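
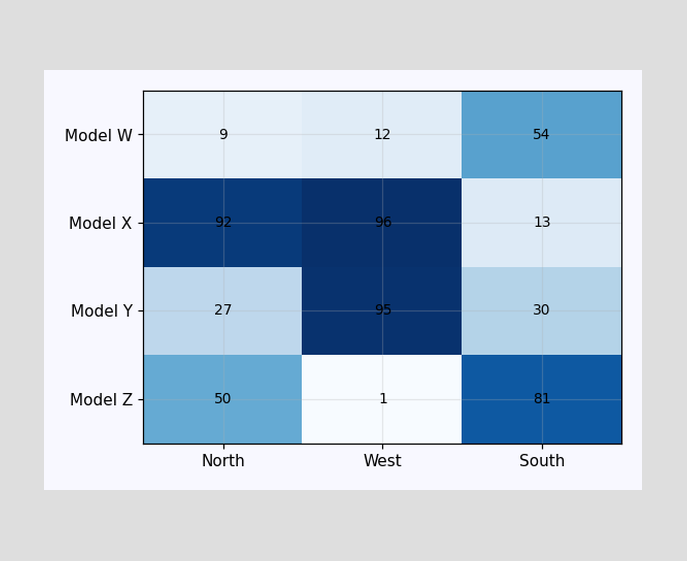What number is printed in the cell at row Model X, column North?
The (Model X, North) cell reads 92.

92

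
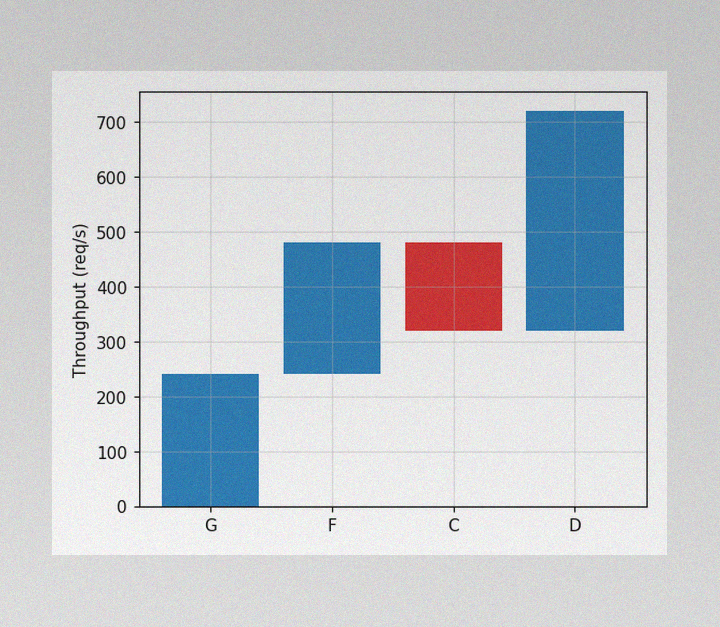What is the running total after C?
The image has some photo noise and uneven lighting. After C the running total reaches 320req/s.

320req/s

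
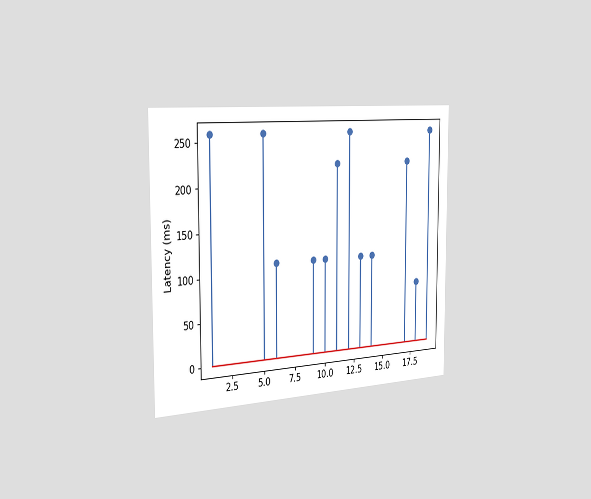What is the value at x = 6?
111ms

The chart is viewed slightly from the left. The stem at x=6 reaches 111ms.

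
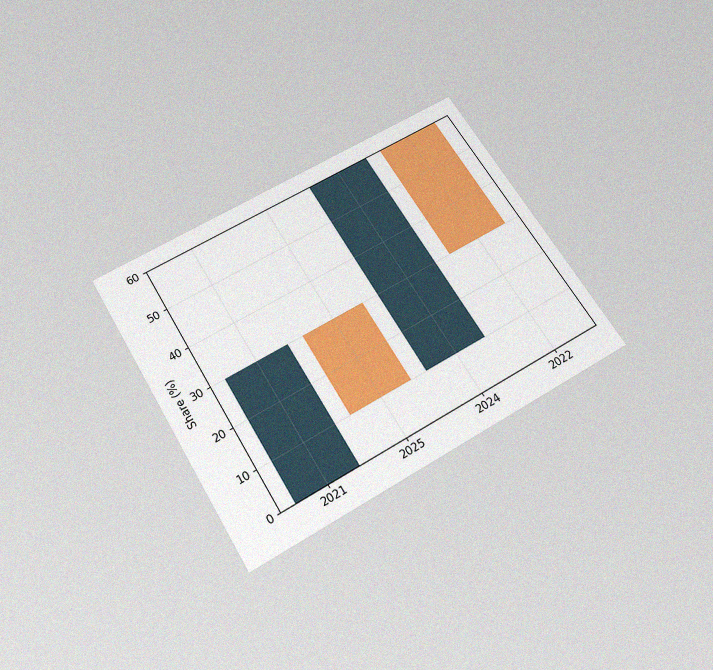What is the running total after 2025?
The chart is tilted about 31° counter-clockwise and viewed slightly from below, with some photo noise. After 2025 the running total reaches 10%.

10%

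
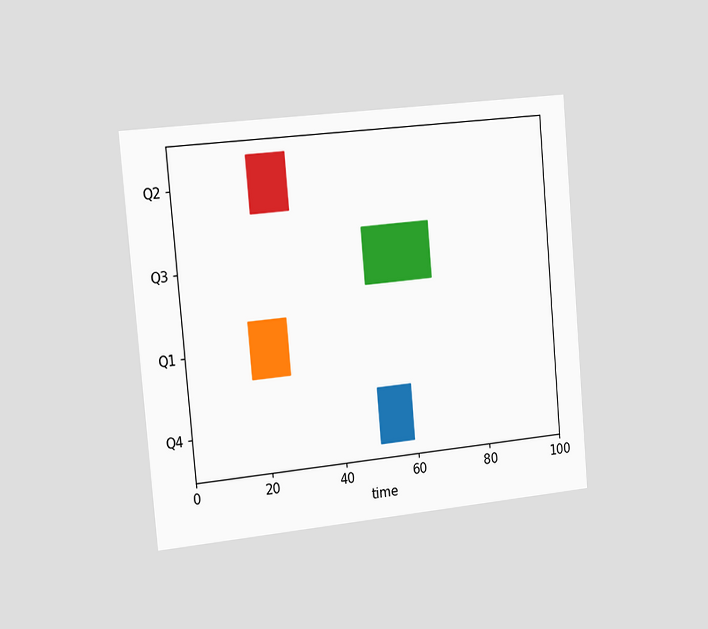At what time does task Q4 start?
The chart is tilted about 5° counter-clockwise and viewed slightly from the left. The Q4 bar begins at t=50.

50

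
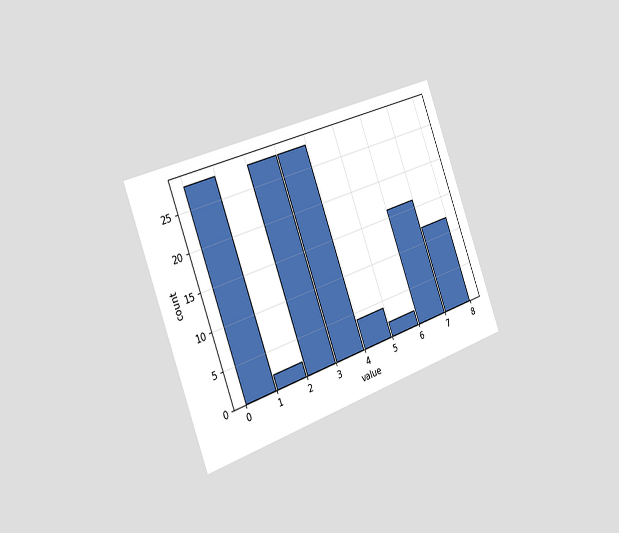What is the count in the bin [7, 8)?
12

The chart is tilted about 20° counter-clockwise and viewed slightly from the left. The [7, 8) bin has height 12.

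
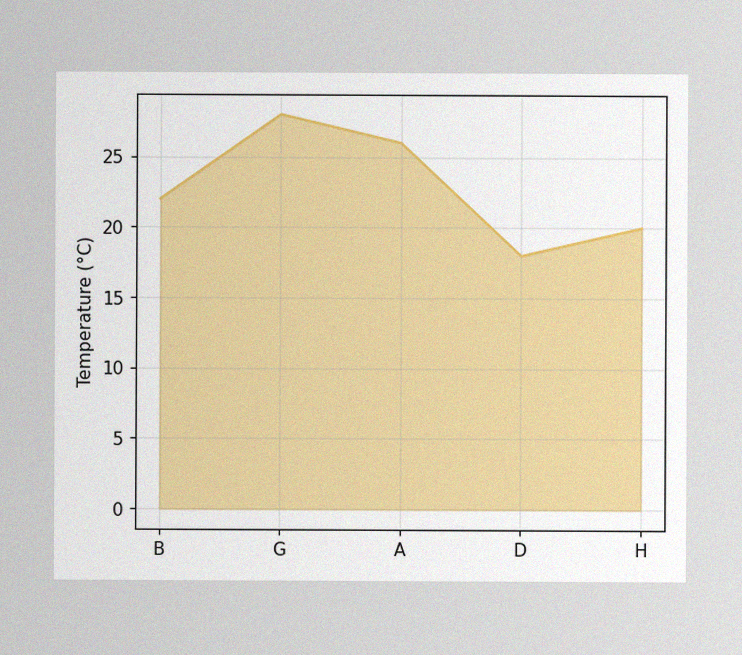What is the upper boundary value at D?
The image has some photo noise and uneven lighting. At D the upper boundary is at 18°C.

18°C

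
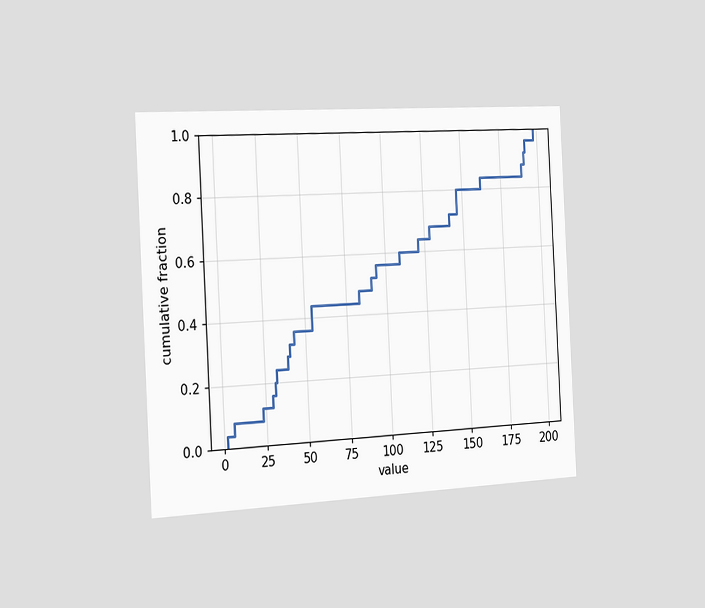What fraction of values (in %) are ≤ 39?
28%

The chart is tilted about 3° counter-clockwise and viewed slightly from the left. At x=39 the ECDF step is at 28%.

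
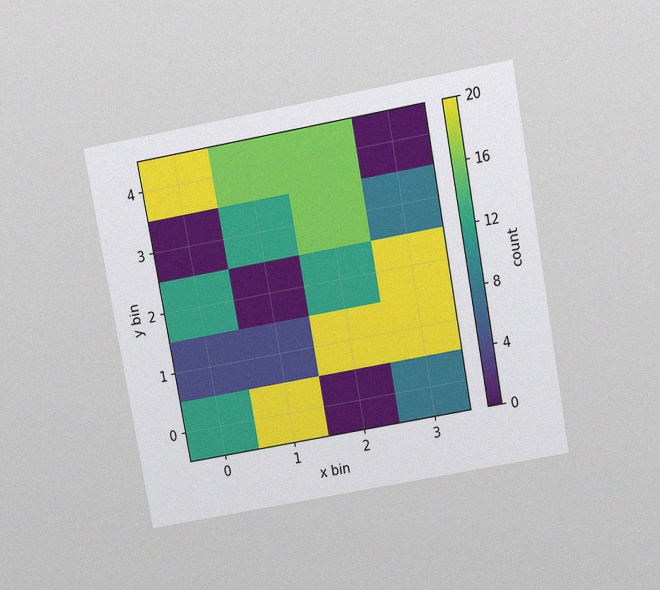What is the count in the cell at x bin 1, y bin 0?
The chart is tilted about 10° counter-clockwise and viewed slightly from above, with some photo noise. Matching the cell (1, 0) against the colorbar gives 20.

20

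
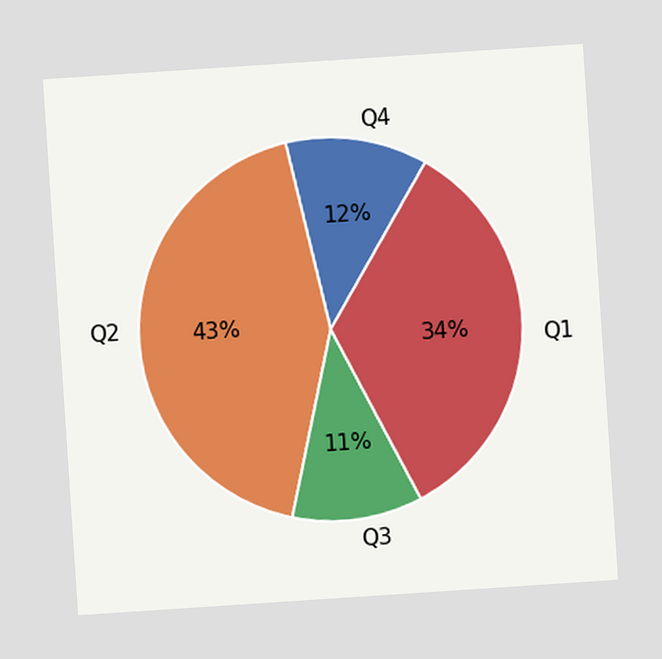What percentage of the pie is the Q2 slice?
43%

The chart is tilted about 4° counter-clockwise. The Q2 slice takes up 43% of the pie.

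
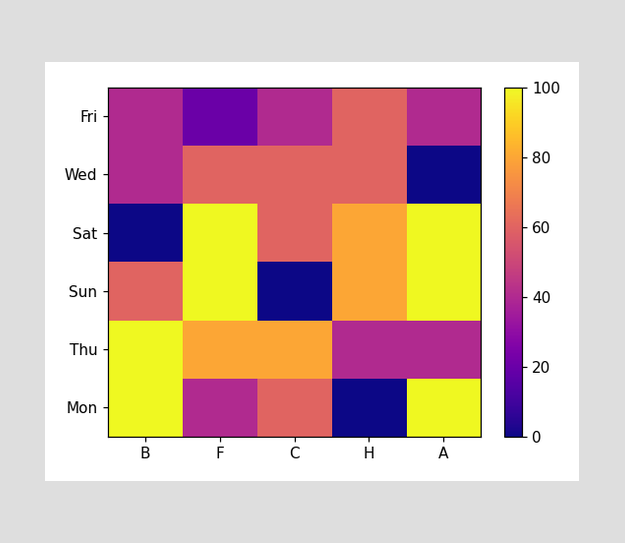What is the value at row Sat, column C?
Matching cell (Sat, C) against the colorbar gives 60.

60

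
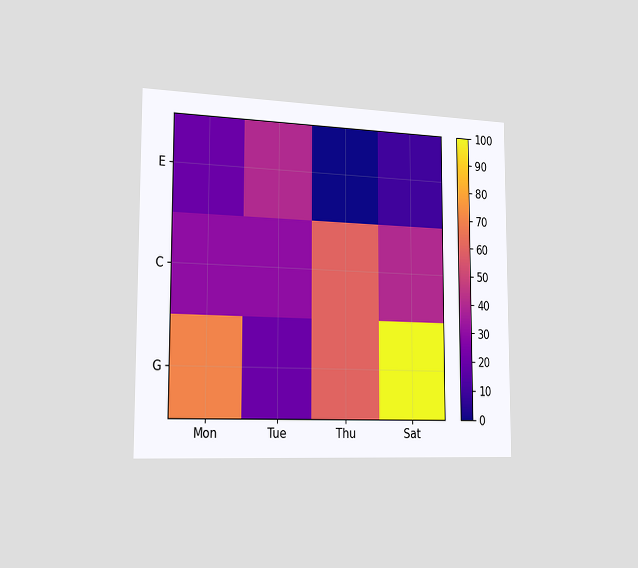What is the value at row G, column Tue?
20

The chart is viewed slightly from the left. Matching cell (G, Tue) against the colorbar gives 20.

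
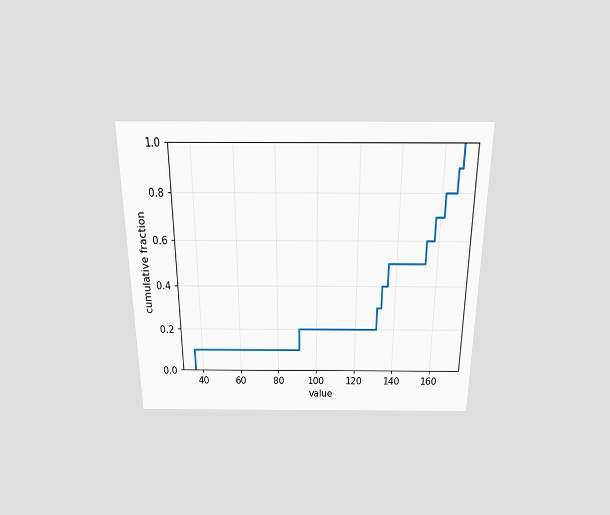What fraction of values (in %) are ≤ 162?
80%

The chart is viewed slightly from above. At x=162 the ECDF step is at 80%.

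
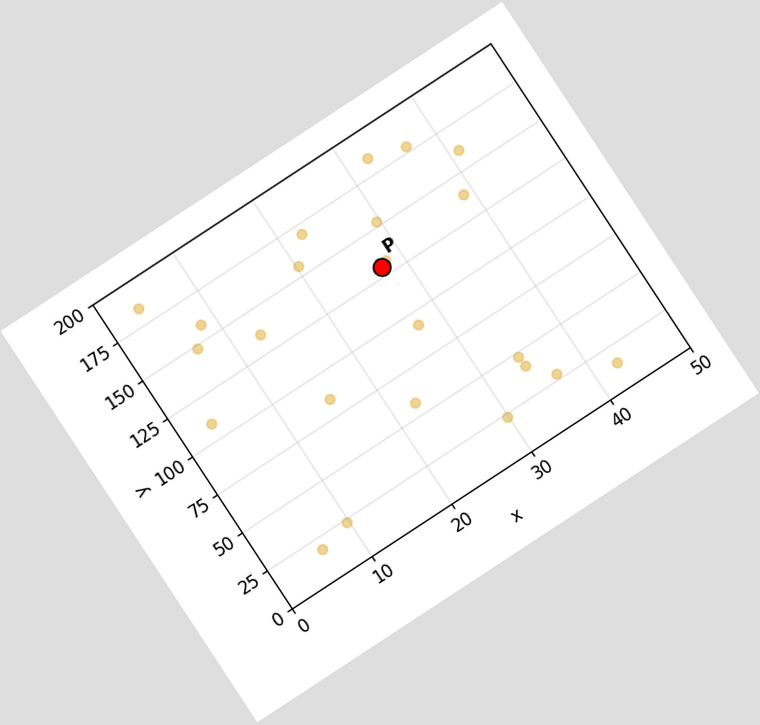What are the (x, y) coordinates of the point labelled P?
The chart is tilted about 33° counter-clockwise. Following the gridlines from P to each axis, P sits at (27.5, 130).

(27.5, 130)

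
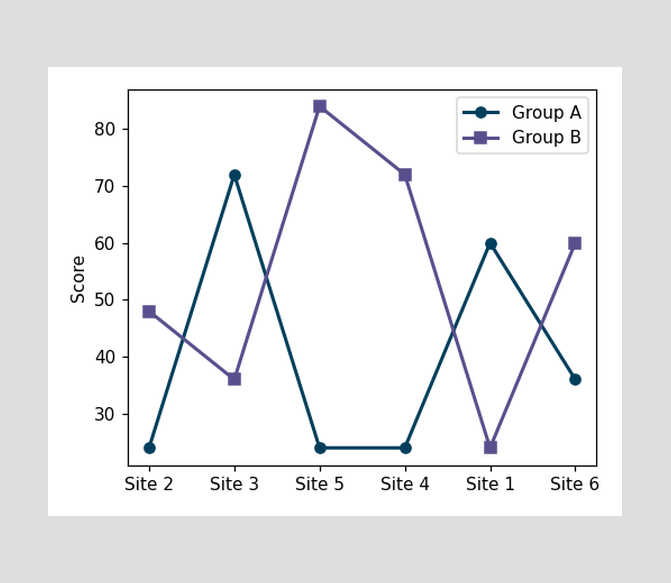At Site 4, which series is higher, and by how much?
Group B, by 48

At Site 4, Group B sits above the other line by 48.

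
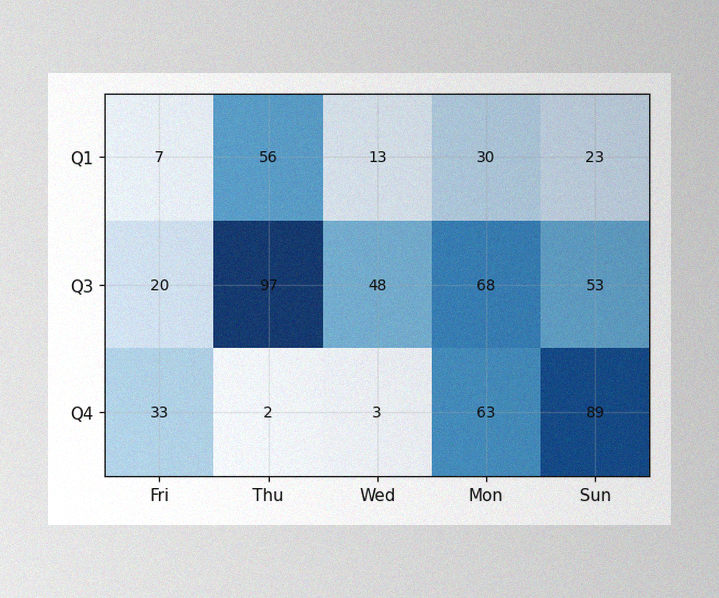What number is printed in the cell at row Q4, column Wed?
The image has some photo noise and uneven lighting. The (Q4, Wed) cell reads 3.

3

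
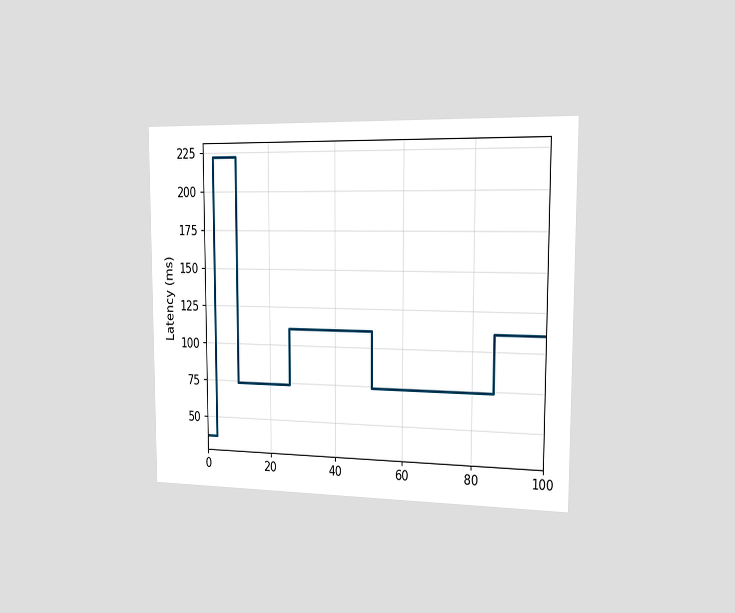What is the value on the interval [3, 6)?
222ms

The chart is viewed slightly from the right. On [3, 6) the step sits at 222ms.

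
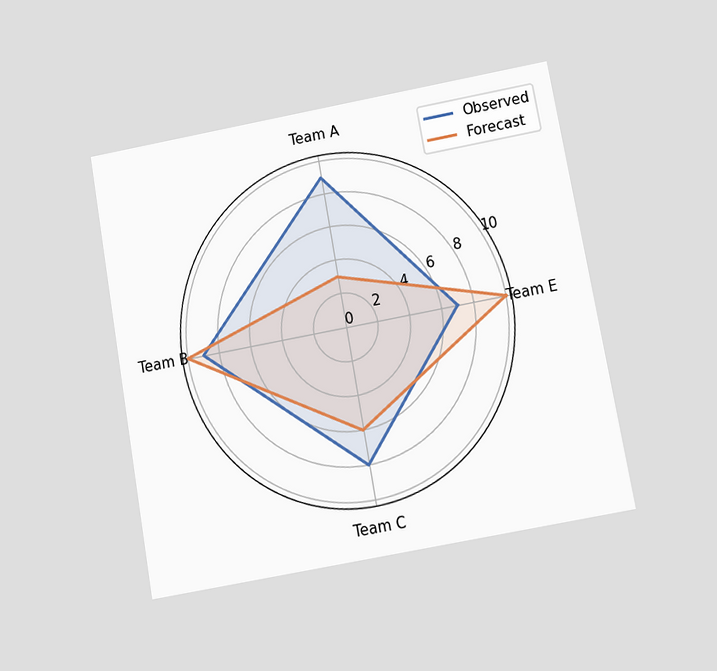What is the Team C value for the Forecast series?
The chart is tilted about 10° counter-clockwise and viewed at a slight angle. On the Team C axis, Forecast reaches 6.

6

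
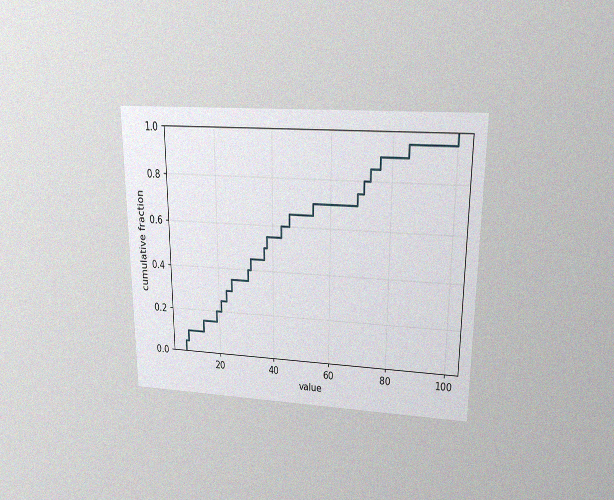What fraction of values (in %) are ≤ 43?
60%

The chart is viewed slightly from above, with some photo noise. At x=43 the ECDF step is at 60%.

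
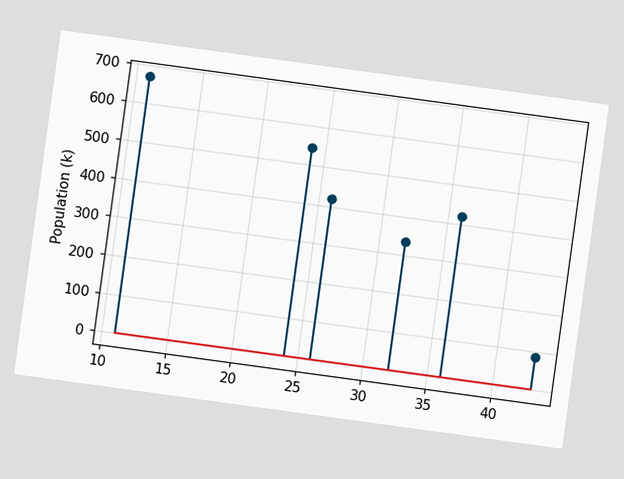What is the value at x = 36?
The chart is tilted about 8° clockwise. The stem at x=36 reaches 420k.

420k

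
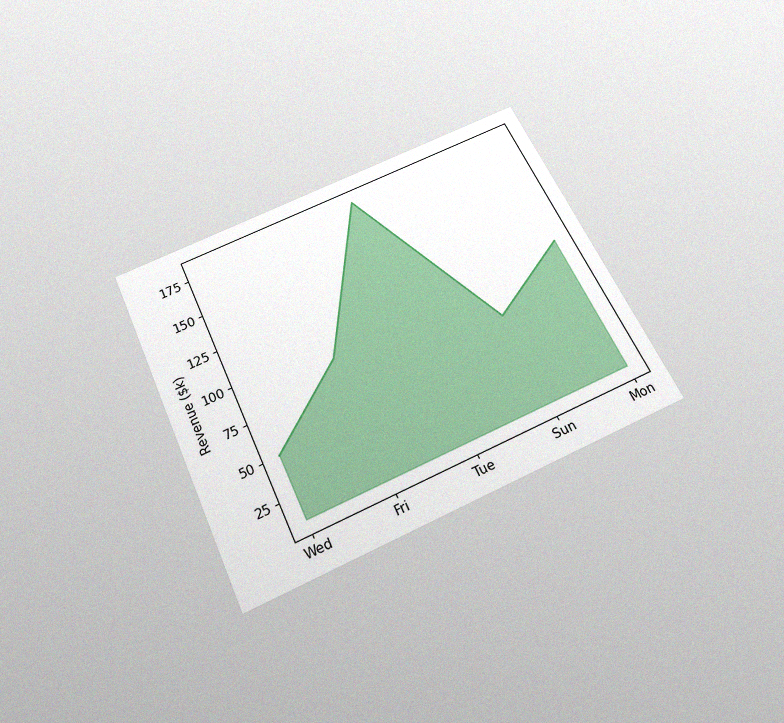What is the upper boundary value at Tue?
The chart is tilted about 25° counter-clockwise and viewed slightly from below, with some photo noise. At Tue the upper boundary is at $180k.

$180k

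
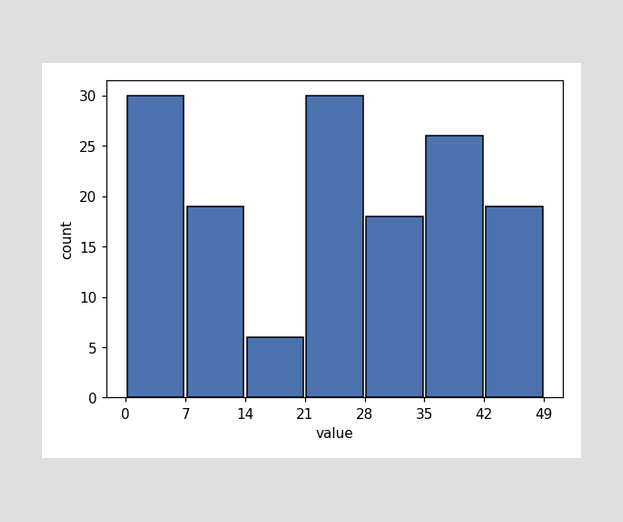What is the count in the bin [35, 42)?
26

The [35, 42) bin has height 26.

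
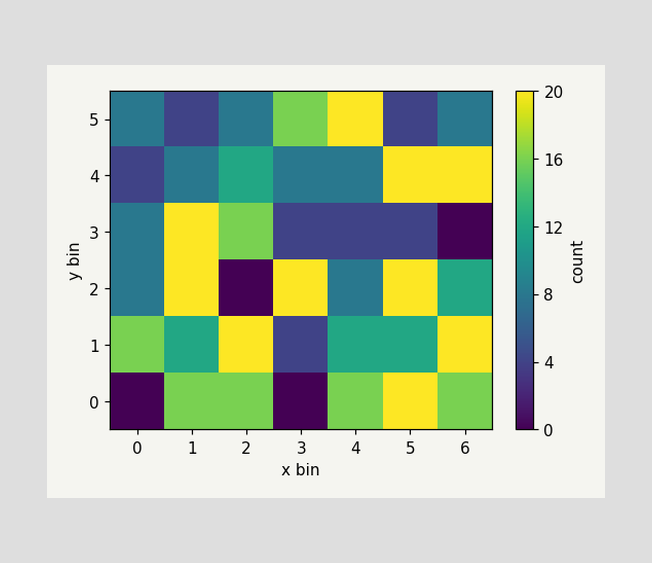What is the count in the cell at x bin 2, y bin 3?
Matching the cell (2, 3) against the colorbar gives 16.

16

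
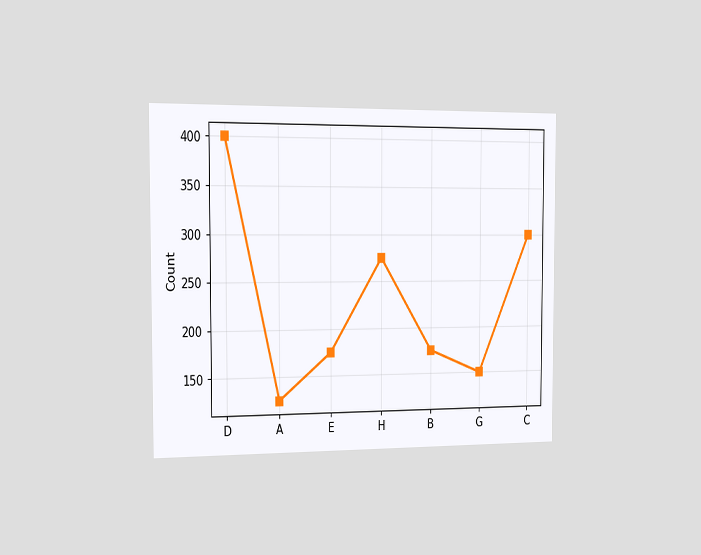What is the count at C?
300

The chart is viewed slightly from the left. At C, the line is at 300.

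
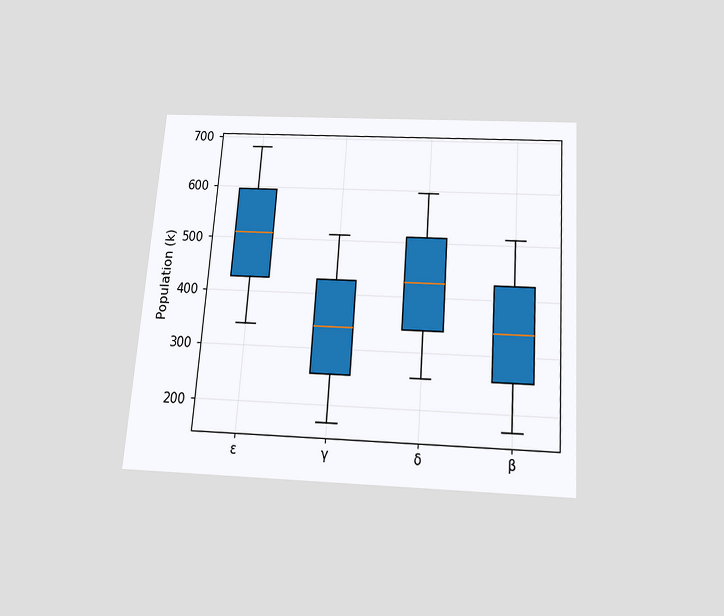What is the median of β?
The chart is tilted about 4° clockwise and viewed slightly from below. The median line in the β box sits at 340k.

340k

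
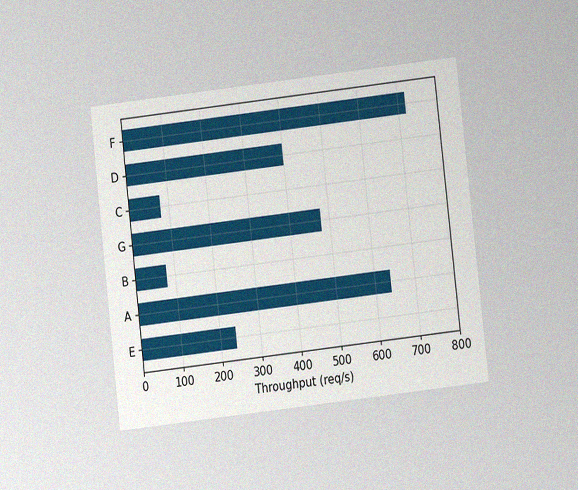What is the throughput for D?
400req/s

The chart is tilted about 7° counter-clockwise and viewed at a slight angle, with some photo noise. Reading along the chart's x-axis, the D bar reaches 400req/s.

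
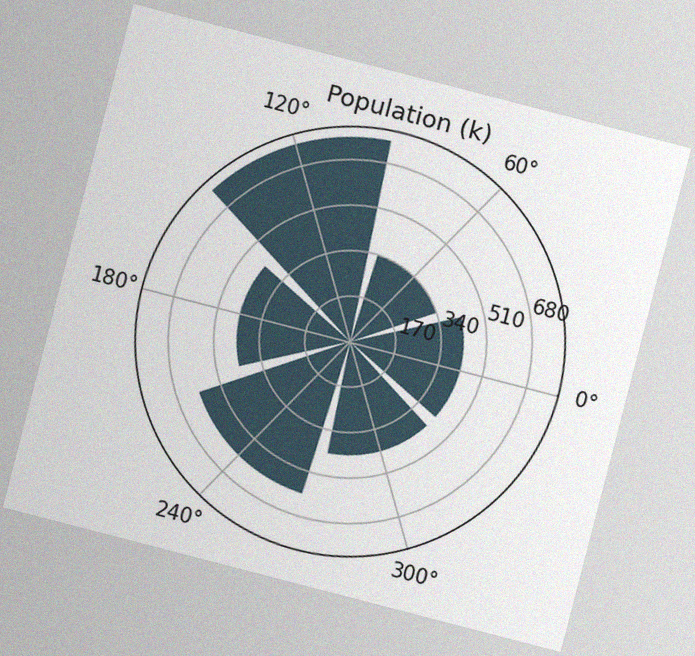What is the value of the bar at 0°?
The chart is tilted about 15° clockwise, with some photo noise. The bar at 0° reaches 425k on the radial axis.

425k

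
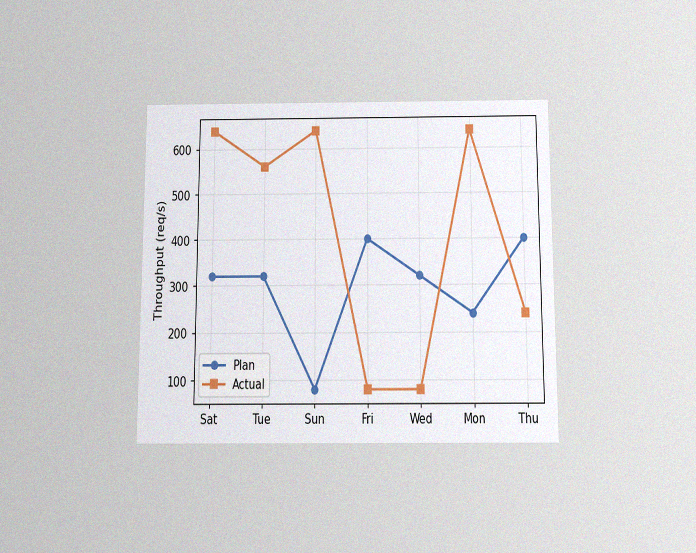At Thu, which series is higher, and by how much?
Plan, by 160req/s

The chart is viewed slightly from below, with some photo noise. At Thu, Plan sits above the other line by 160req/s.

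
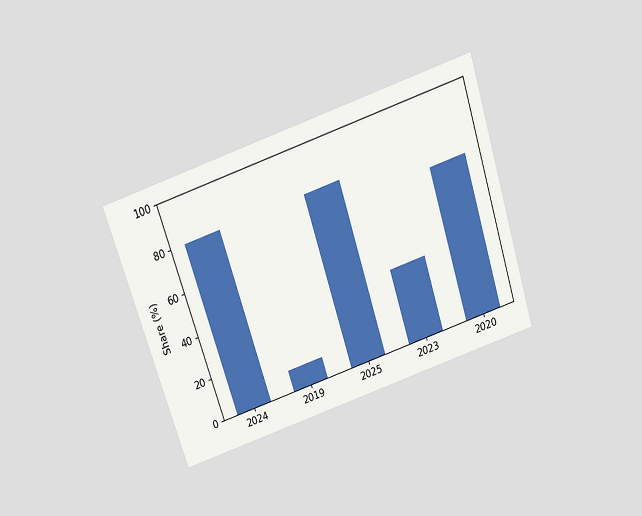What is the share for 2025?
80%

The chart is tilted about 18° counter-clockwise and viewed slightly from above. Reading along the chart's y-axis, the 2025 bar reaches 80%.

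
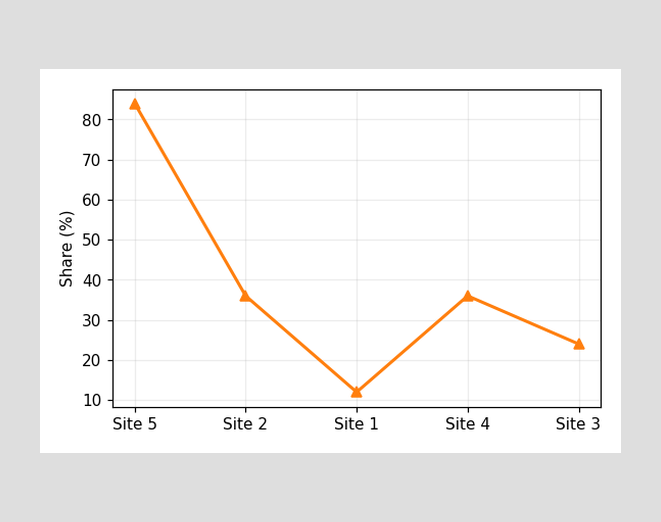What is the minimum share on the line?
The lowest point is at Site 1, and reading across to the y-axis gives 12%.

12%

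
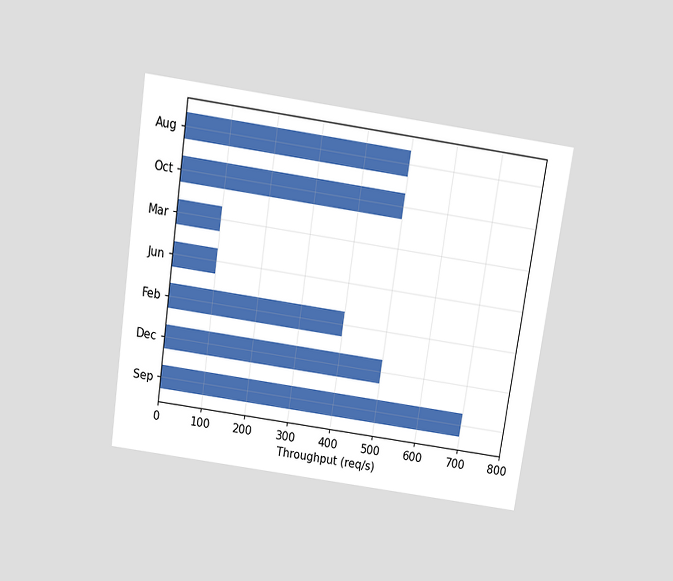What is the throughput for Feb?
400req/s

The chart is tilted about 8° clockwise and viewed slightly from above. Reading along the chart's x-axis, the Feb bar reaches 400req/s.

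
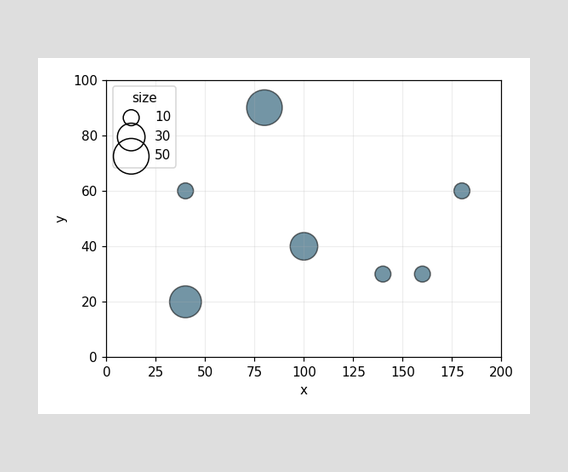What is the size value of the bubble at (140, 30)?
Matching the bubble at (140, 30) against the size legend gives 10.

10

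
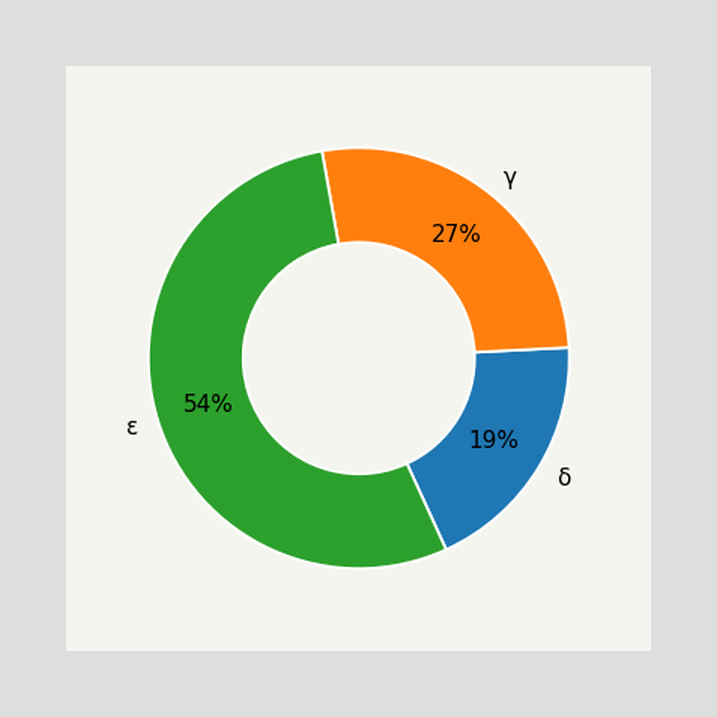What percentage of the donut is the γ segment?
27%

The γ segment takes up 27% of the ring.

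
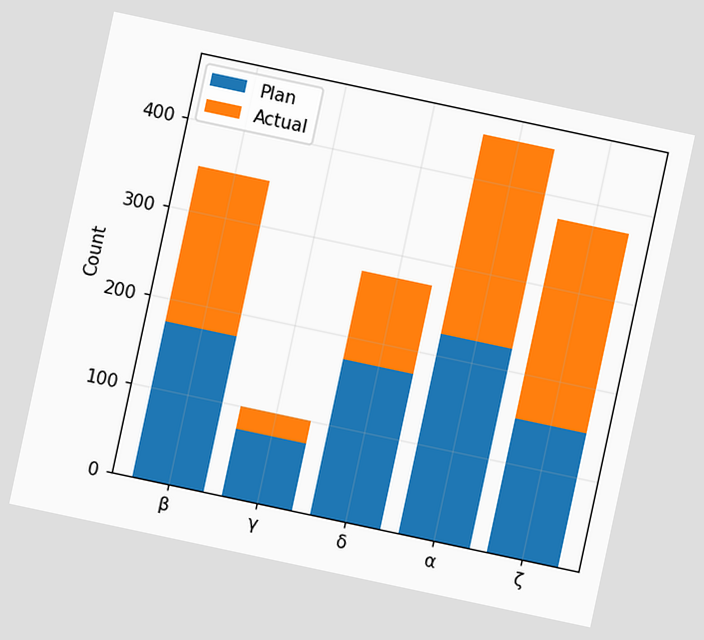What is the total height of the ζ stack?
375

The chart is tilted about 12° clockwise. The ζ stack's top reaches 375 on the y-axis.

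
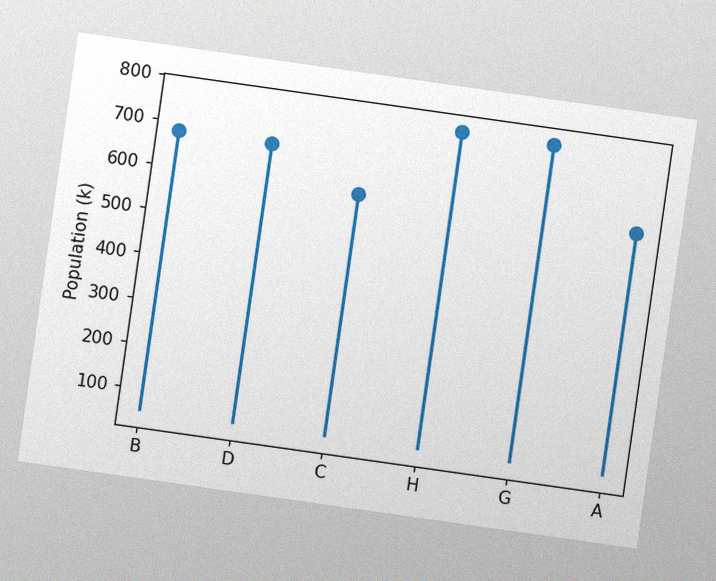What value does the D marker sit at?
680k

The chart is tilted about 8° clockwise, with some photo noise. The D marker sits at 680k.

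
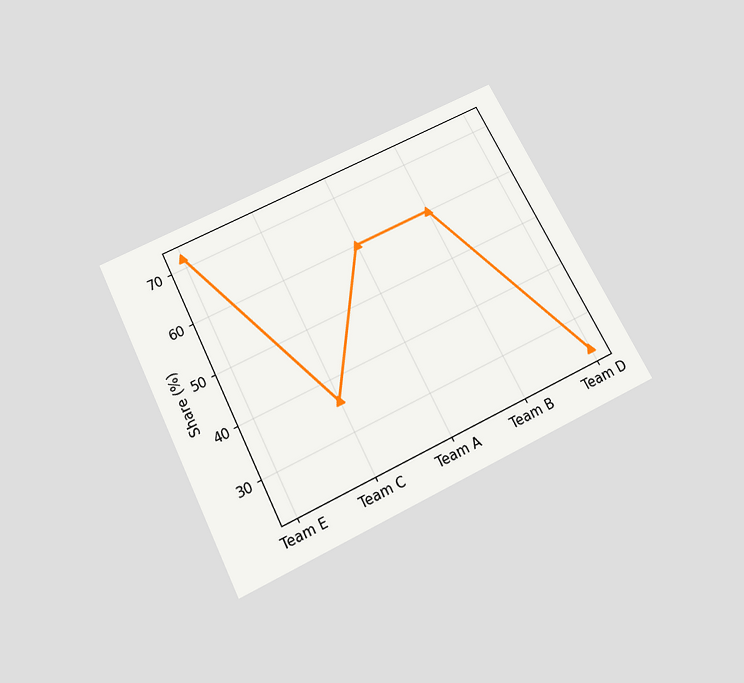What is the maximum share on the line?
72%

The chart is tilted about 27° counter-clockwise and viewed slightly from below. The highest point is at Team E, and reading across to the y-axis gives 72%.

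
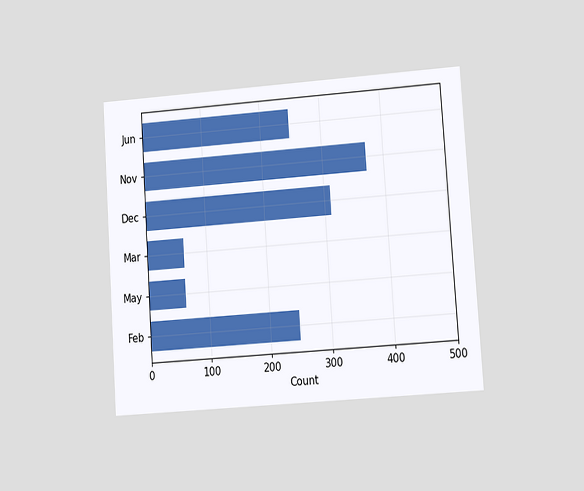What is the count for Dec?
310

The chart is tilted about 4° counter-clockwise and viewed at a slight angle. Reading along the chart's x-axis, the Dec bar reaches 310.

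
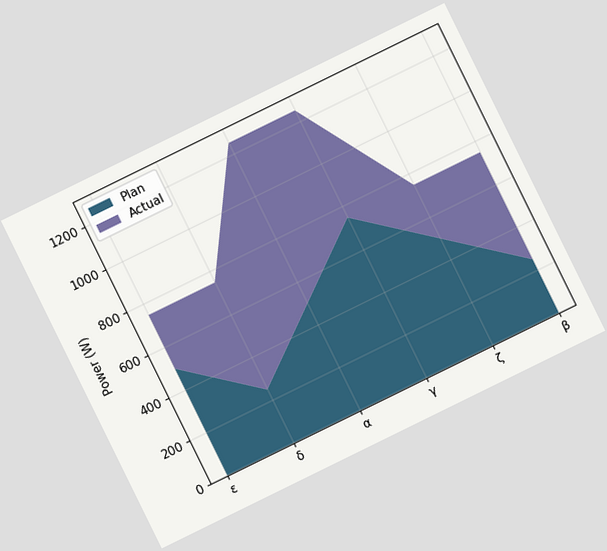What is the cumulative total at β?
750W

The chart is tilted about 26° counter-clockwise. The stacked total at β reaches 750W.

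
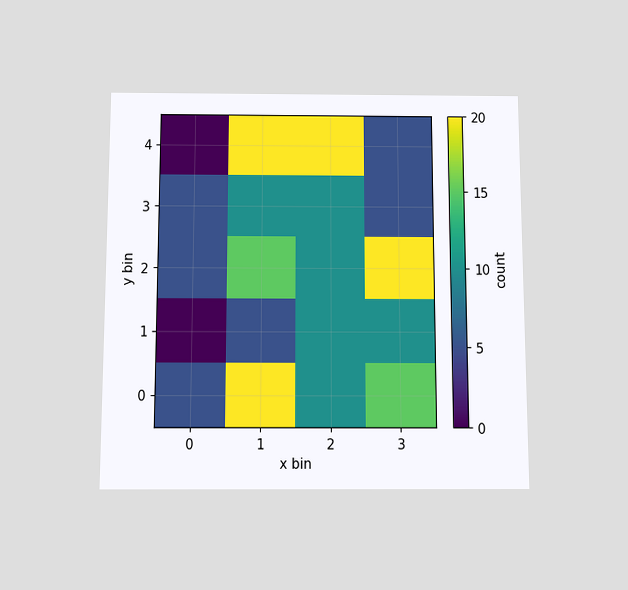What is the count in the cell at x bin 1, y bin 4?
20

The chart is viewed slightly from below. Matching the cell (1, 4) against the colorbar gives 20.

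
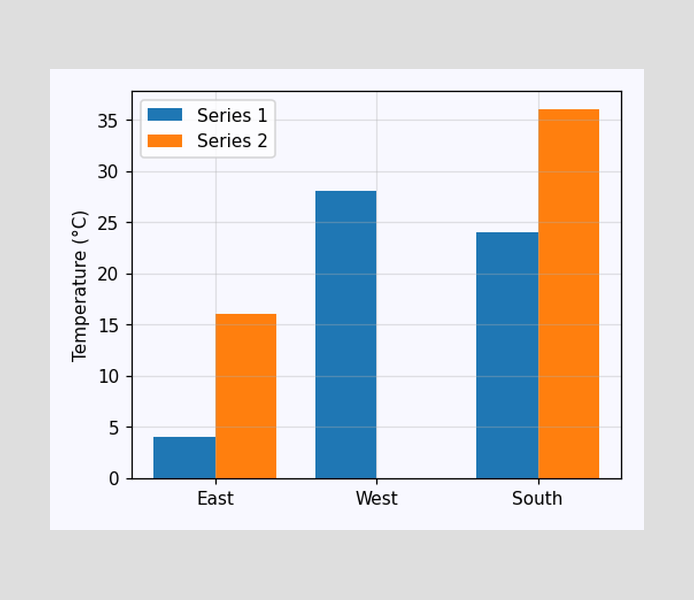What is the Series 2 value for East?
16°C

The Series 2 bar at East reaches 16°C on the y-axis.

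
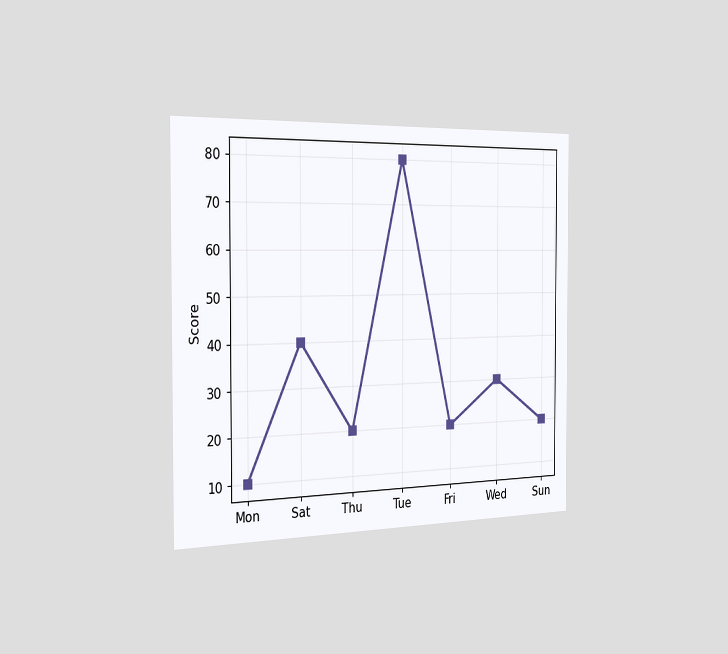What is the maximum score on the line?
The chart is viewed slightly from the left. The highest point is at Tue, and reading across to the y-axis gives 80.

80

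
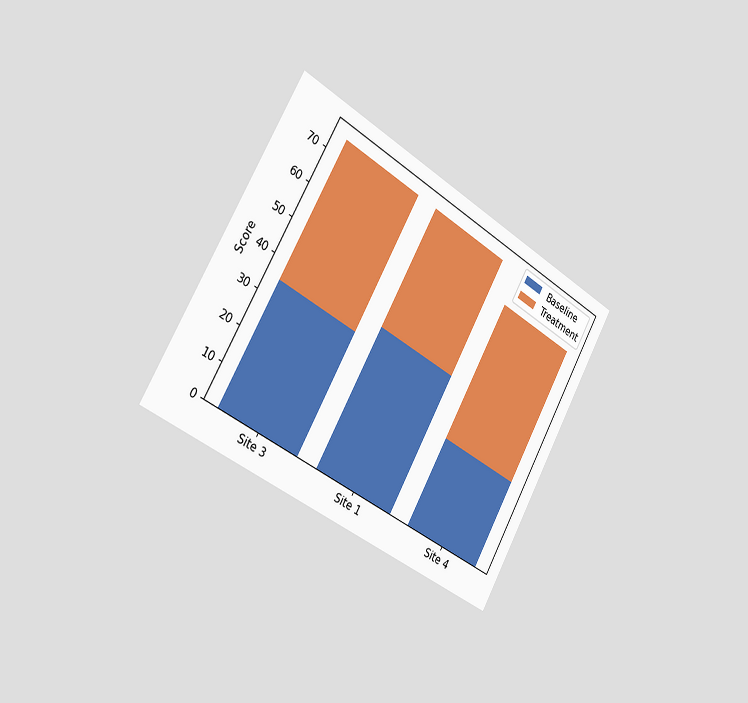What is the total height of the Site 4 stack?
The chart is tilted about 30° clockwise and viewed slightly from the left. The Site 4 stack's top reaches 65 on the y-axis.

65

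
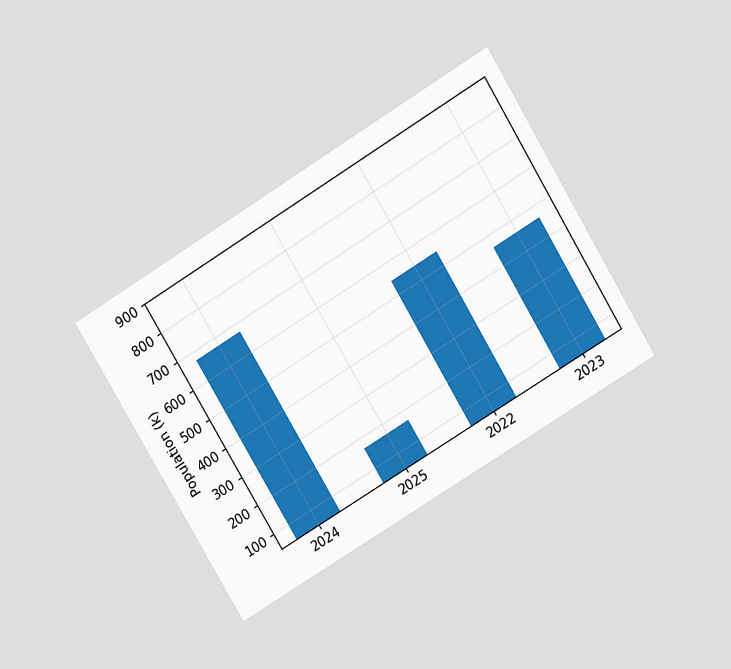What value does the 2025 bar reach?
The chart is tilted about 31° counter-clockwise and viewed at a slight angle. Reading along the chart's y-axis, the 2025 bar reaches 168k.

168k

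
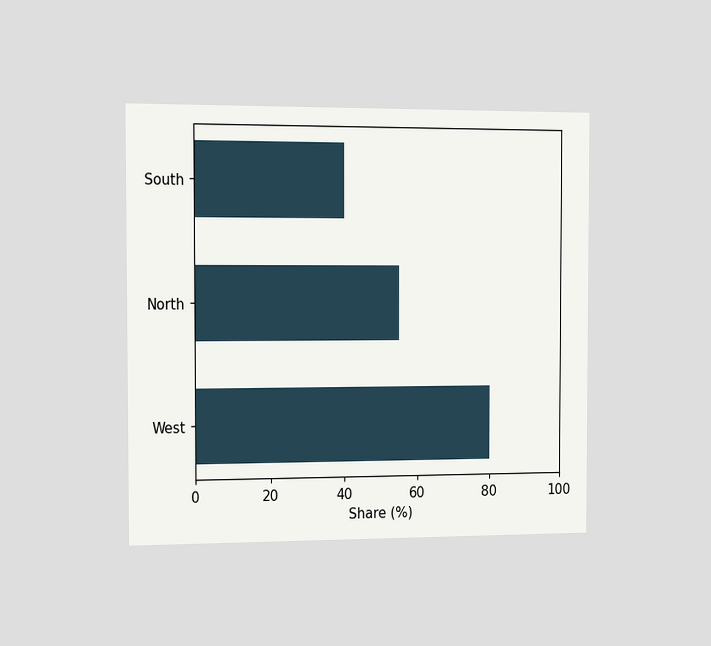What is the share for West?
The chart is viewed slightly from the left. Reading along the chart's x-axis, the West bar reaches 80%.

80%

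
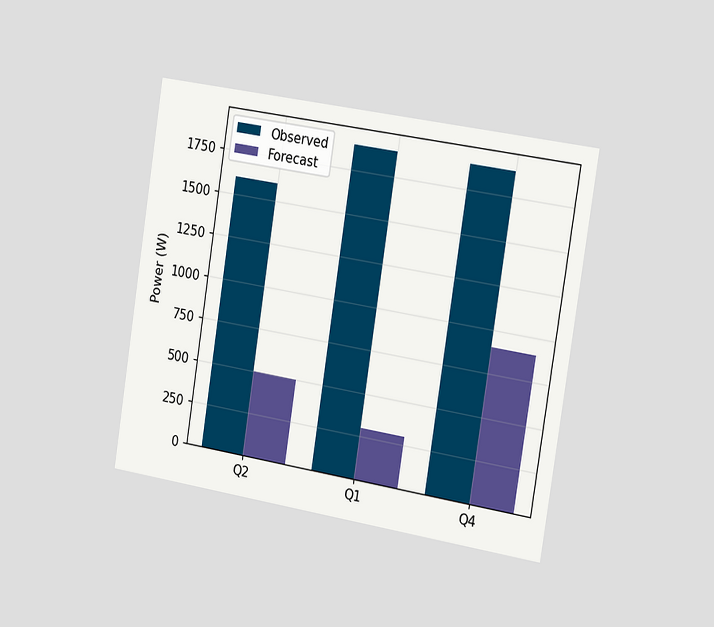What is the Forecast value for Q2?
500W

The chart is tilted about 9° clockwise and viewed slightly from the right. The Forecast bar at Q2 reaches 500W on the y-axis.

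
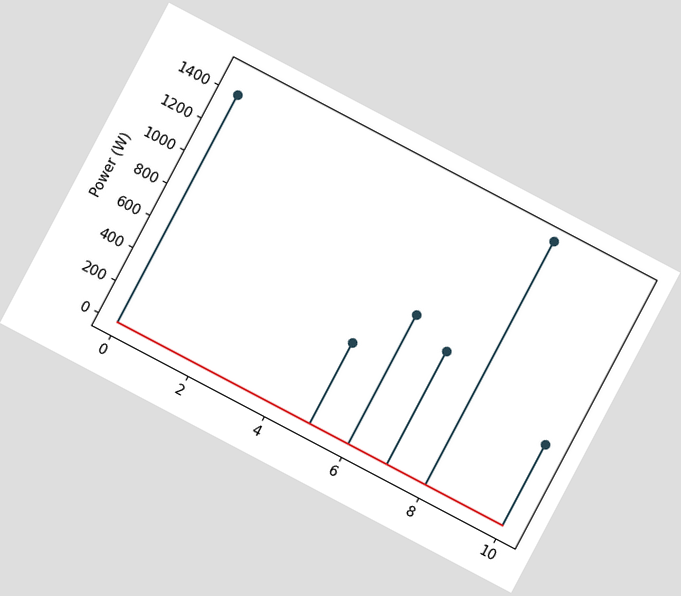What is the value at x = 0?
The chart is tilted about 28° clockwise. The stem at x=0 reaches 1400W.

1400W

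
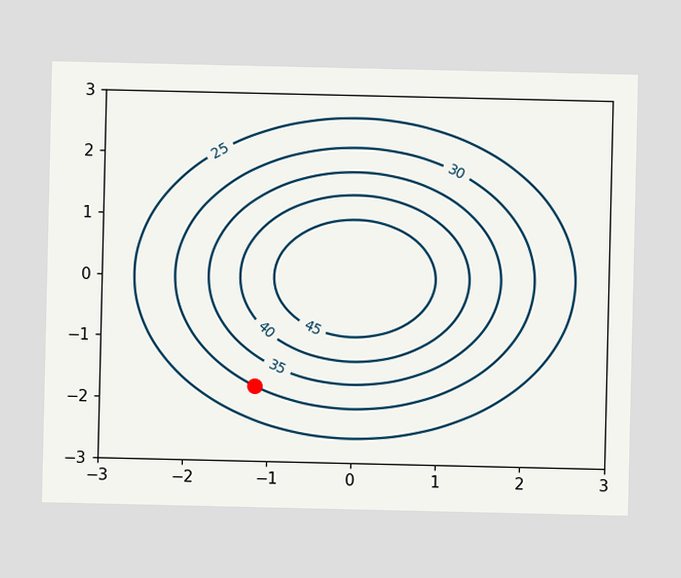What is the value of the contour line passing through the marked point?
30

The marked point sits on the contour labelled 30.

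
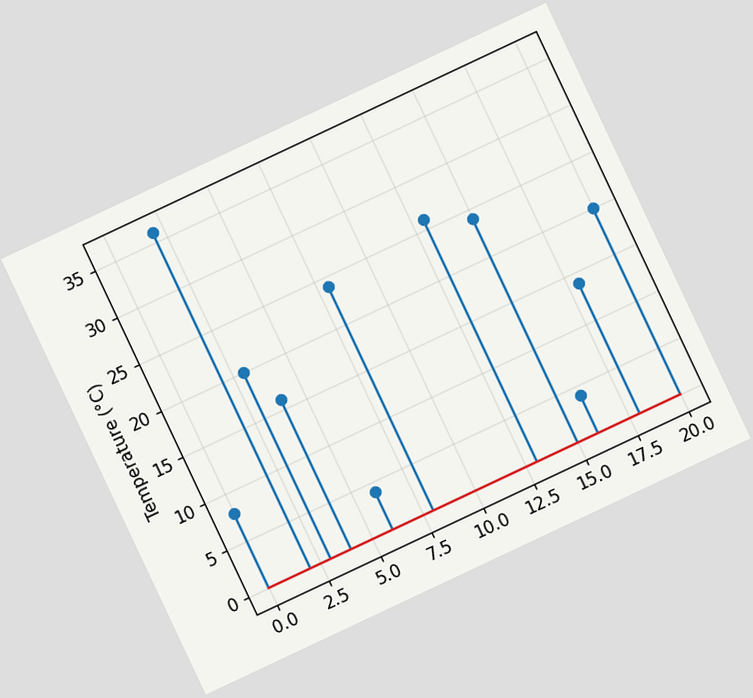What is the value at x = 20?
The chart is tilted about 25° counter-clockwise. The stem at x=20 reaches 20°C.

20°C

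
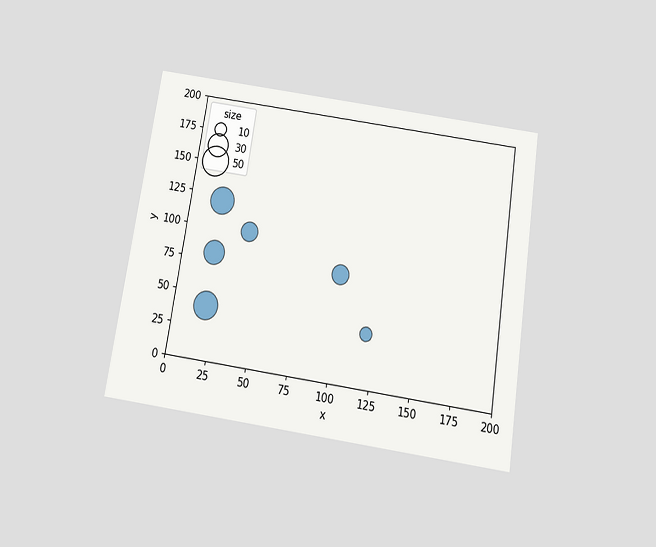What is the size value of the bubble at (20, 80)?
The chart is tilted about 9° clockwise and viewed slightly from below. Matching the bubble at (20, 80) against the size legend gives 30.

30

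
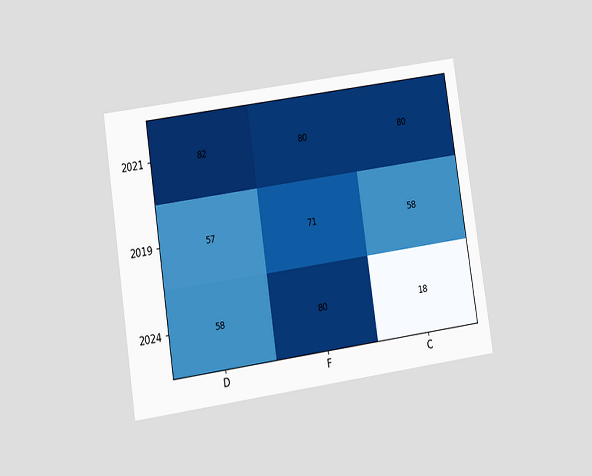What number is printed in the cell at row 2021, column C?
80

The chart is tilted about 8° counter-clockwise and viewed at a slight angle. The (2021, C) cell reads 80.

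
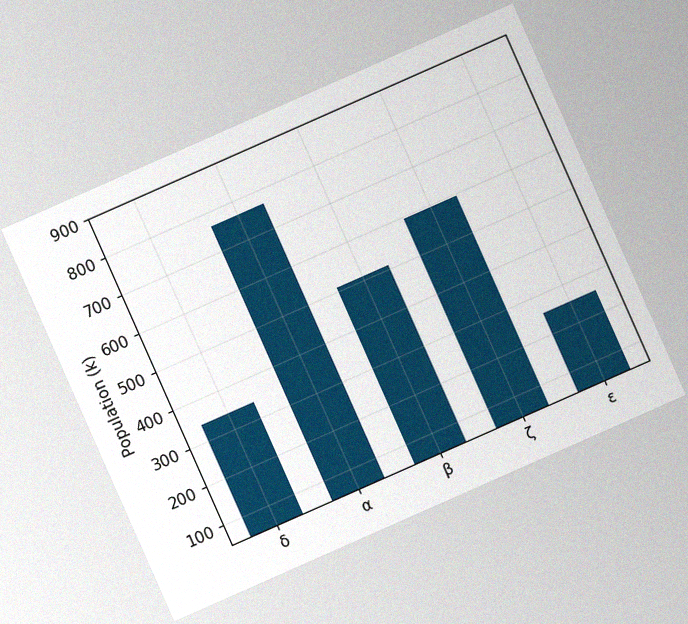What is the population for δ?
340k

The chart is tilted about 24° counter-clockwise, with some photo noise. Reading along the chart's y-axis, the δ bar reaches 340k.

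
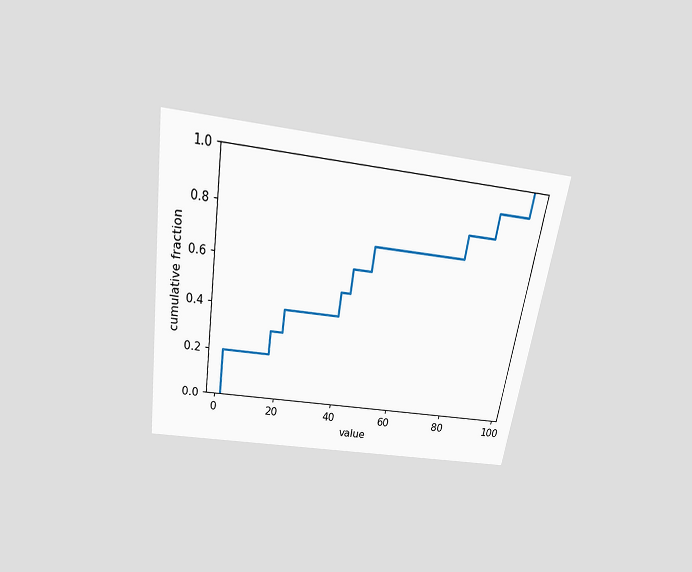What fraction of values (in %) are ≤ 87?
90%

The chart is tilted about 9° clockwise and viewed slightly from above. At x=87 the ECDF step is at 90%.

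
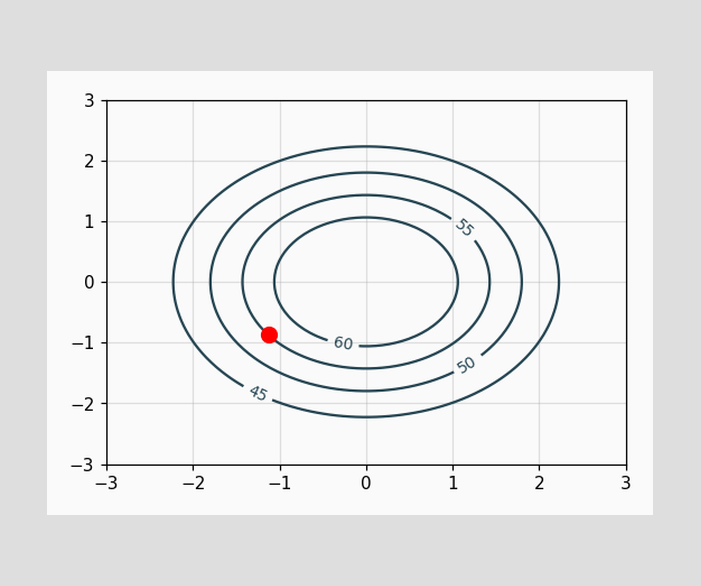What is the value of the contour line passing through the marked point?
55

The marked point sits on the contour labelled 55.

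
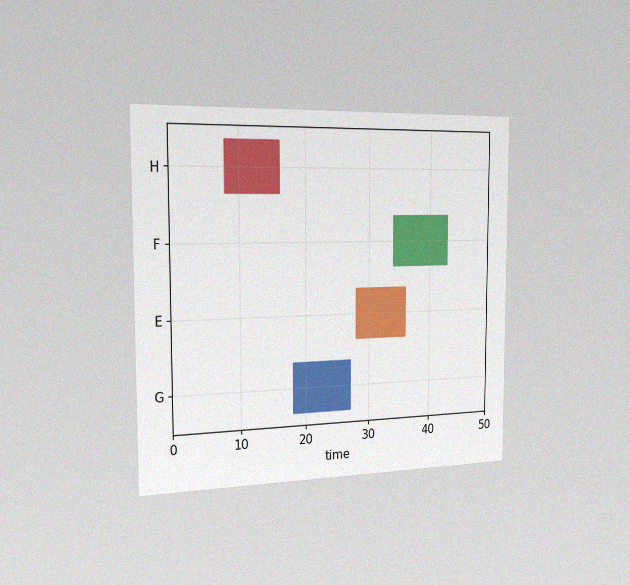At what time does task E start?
28

The chart is viewed slightly from the left, with some photo noise. The E bar begins at t=28.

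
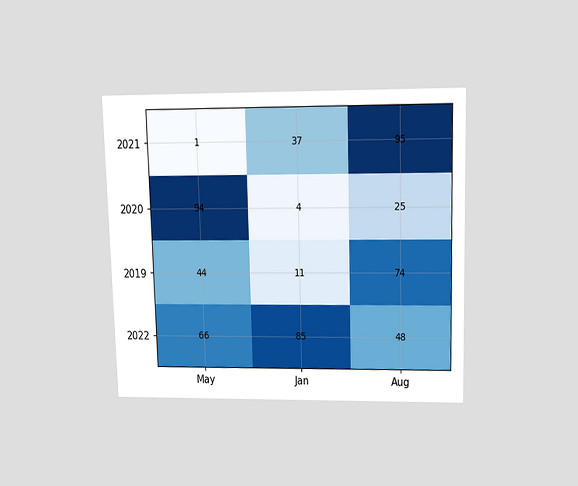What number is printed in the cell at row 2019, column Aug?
74

The chart is viewed slightly from above. The (2019, Aug) cell reads 74.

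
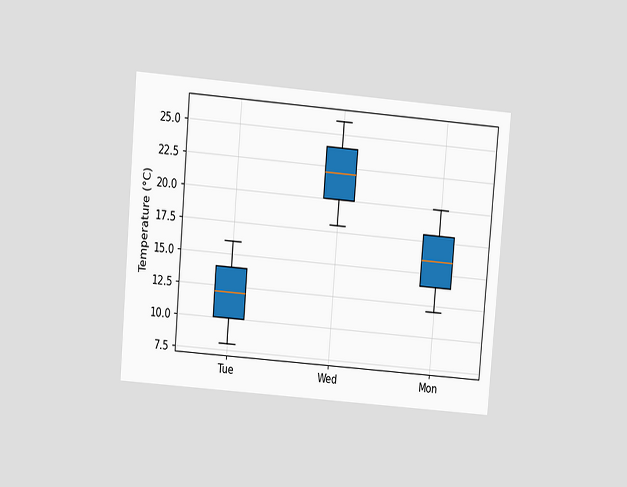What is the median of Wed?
22°C

The chart is tilted about 5° clockwise and viewed slightly from above. The median line in the Wed box sits at 22°C.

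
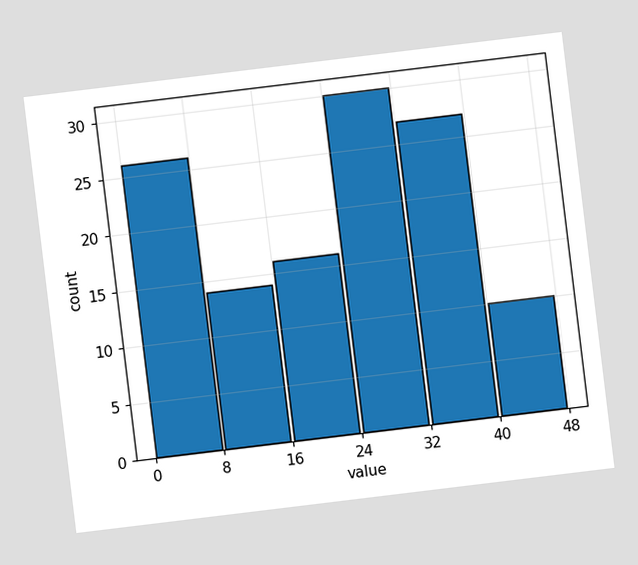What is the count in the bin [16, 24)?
The chart is tilted about 7° counter-clockwise. The [16, 24) bin has height 16.

16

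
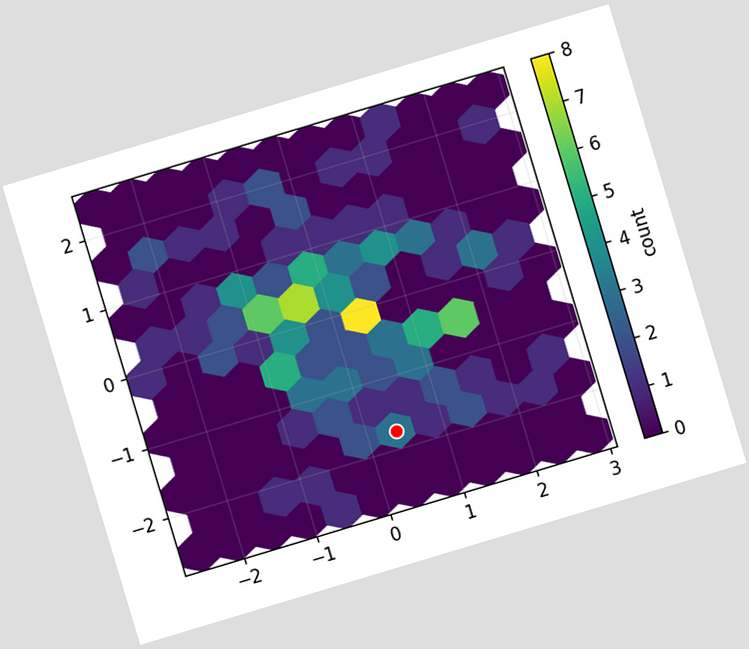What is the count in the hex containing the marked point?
3

The chart is tilted about 17° counter-clockwise. The marked hex reads 3 on the colorbar.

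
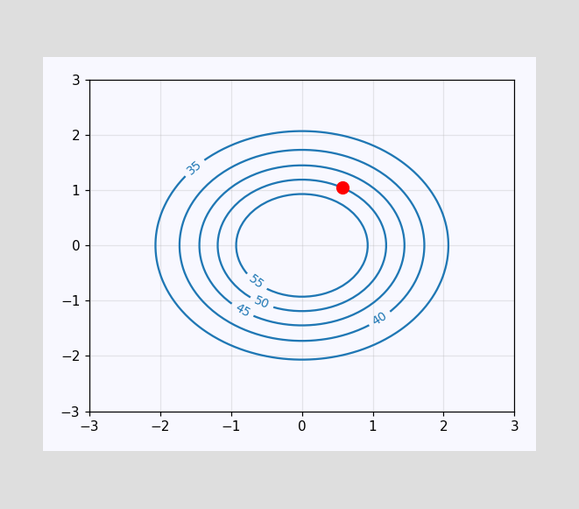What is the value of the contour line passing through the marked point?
The marked point sits on the contour labelled 50.

50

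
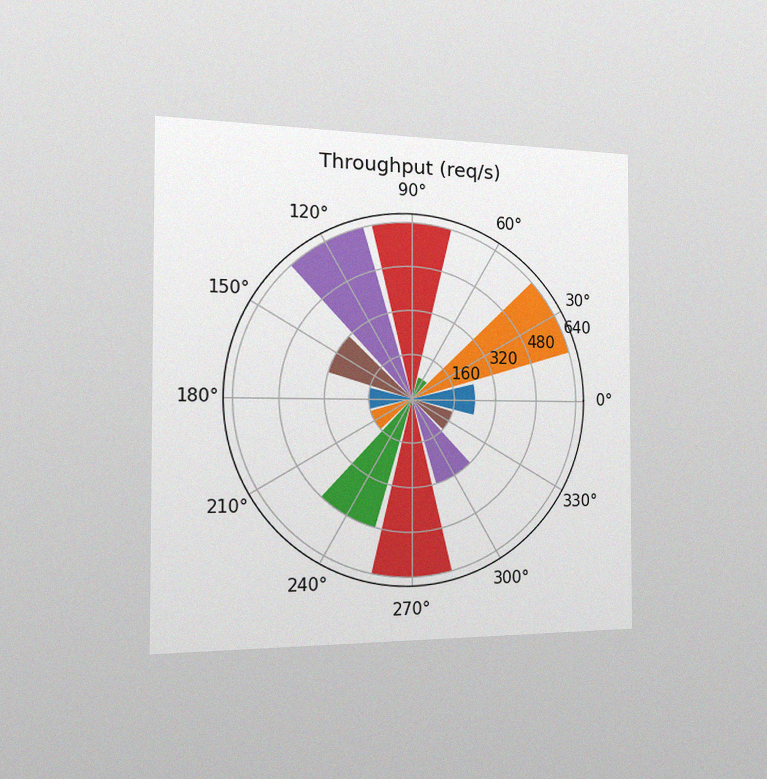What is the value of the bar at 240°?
480req/s

The chart is viewed slightly from the left, with some photo noise. The bar at 240° reaches 480req/s on the radial axis.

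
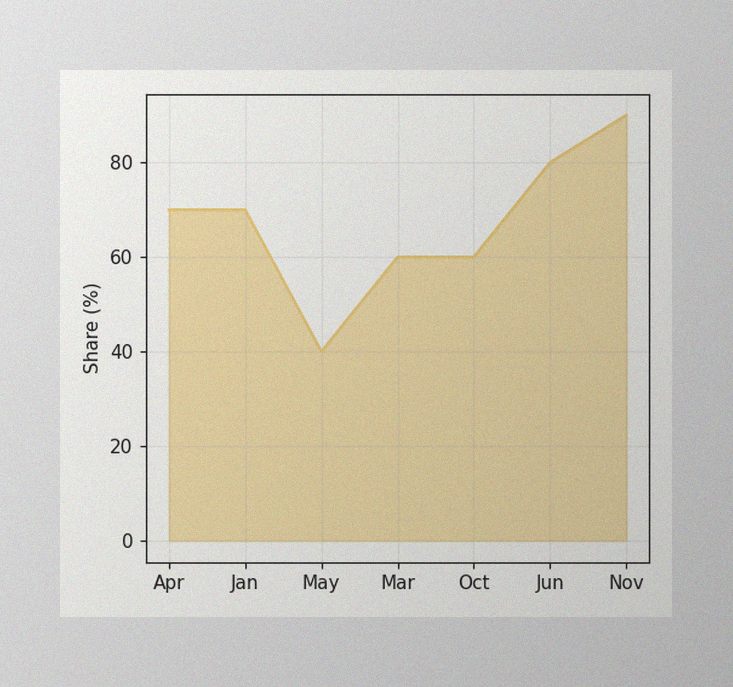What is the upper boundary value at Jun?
80%

The image has some photo noise and uneven lighting. At Jun the upper boundary is at 80%.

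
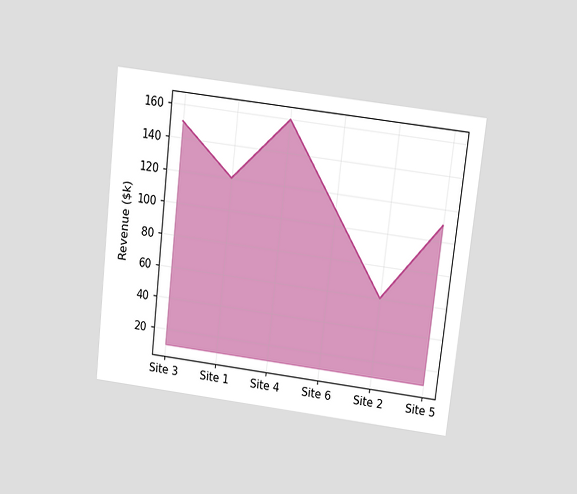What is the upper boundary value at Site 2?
The chart is tilted about 6° clockwise and viewed slightly from above. At Site 2 the upper boundary is at $60k.

$60k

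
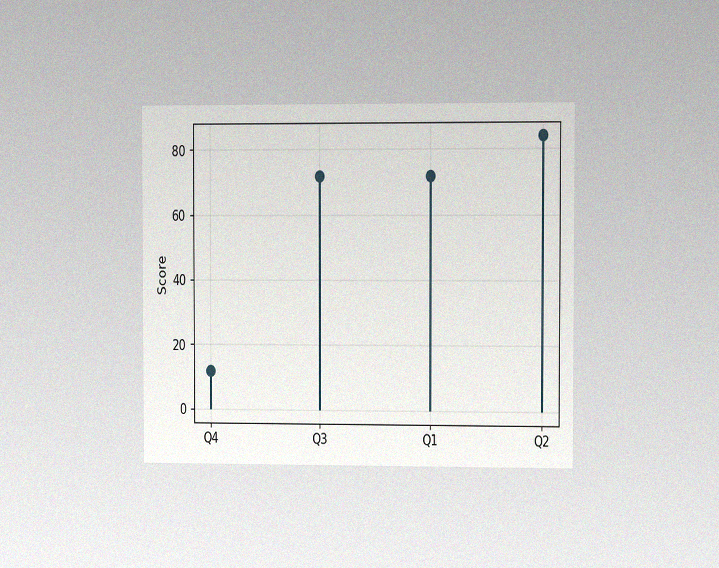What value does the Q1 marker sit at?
72

The chart is viewed slightly from the right, with some photo noise. The Q1 marker sits at 72.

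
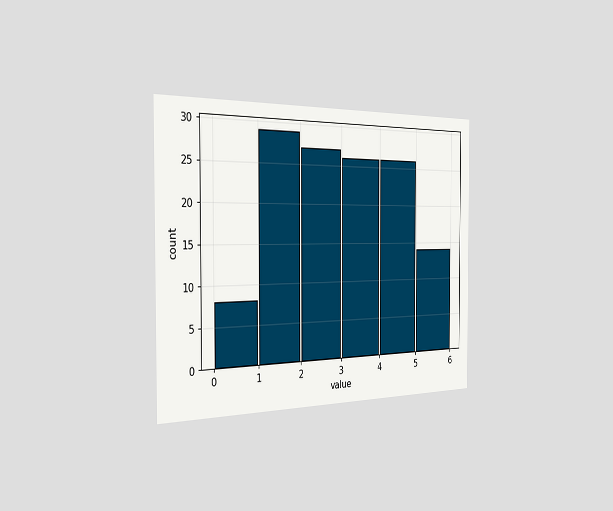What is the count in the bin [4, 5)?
The chart is viewed slightly from the left. The [4, 5) bin has height 26.

26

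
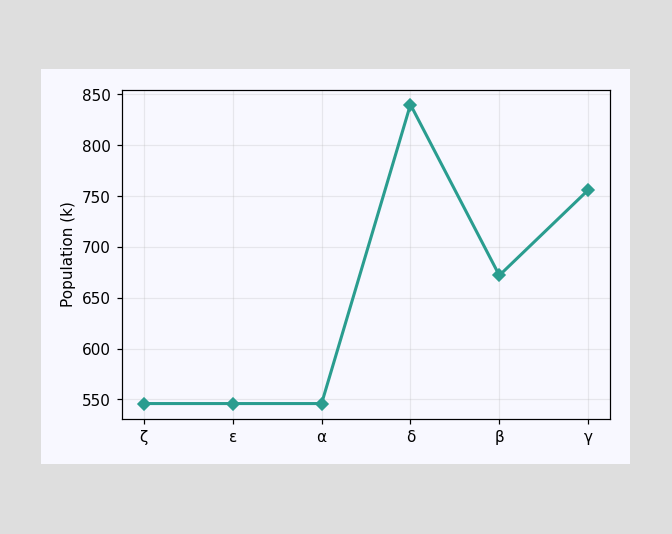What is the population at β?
At β, the line is at 672k.

672k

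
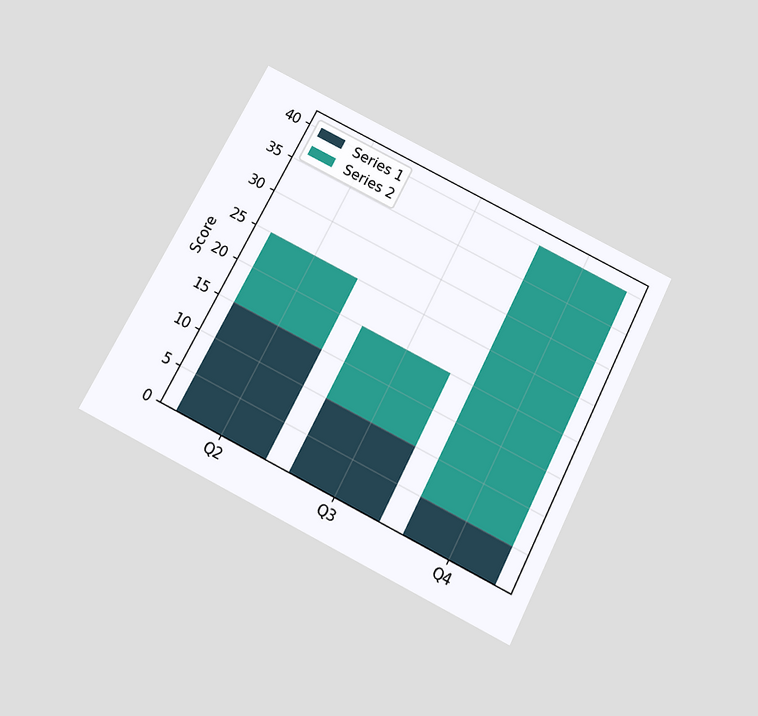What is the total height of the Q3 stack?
20

The chart is tilted about 27° clockwise and viewed slightly from below. The Q3 stack's top reaches 20 on the y-axis.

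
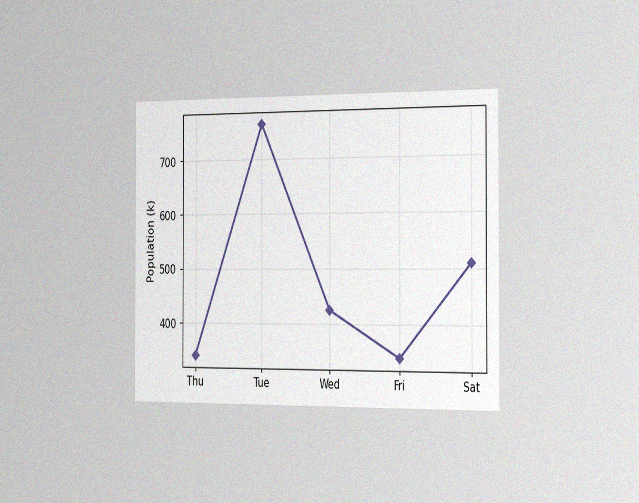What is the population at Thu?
The chart is viewed slightly from the right, with some photo noise. At Thu, the line is at 340k.

340k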